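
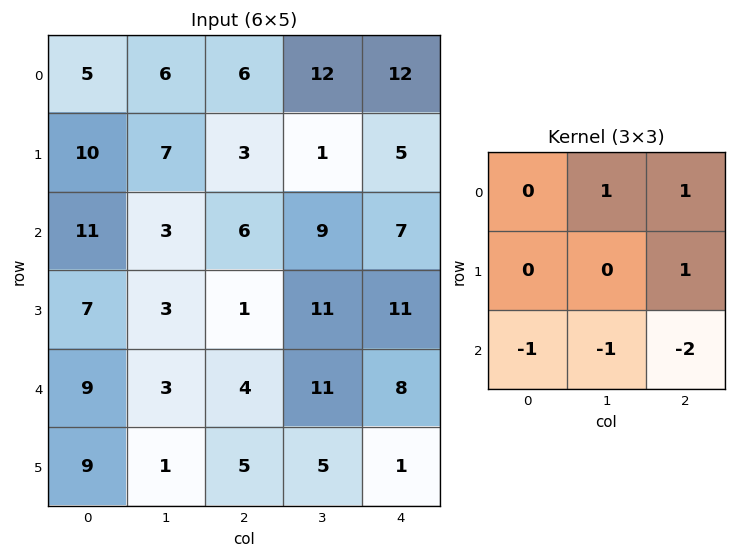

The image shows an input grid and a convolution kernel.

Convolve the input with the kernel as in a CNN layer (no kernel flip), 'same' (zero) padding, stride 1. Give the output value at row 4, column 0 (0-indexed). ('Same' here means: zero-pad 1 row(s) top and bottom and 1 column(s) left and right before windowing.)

2

The receptive field on the zero-padded input at this output position is [0 7 3 / 0 9 3 / 0 9 1]. Elementwise product with the kernel and sum: 7·1 + 3·1 + 3·1 + 0·-1 + 9·-1 + 1·-2.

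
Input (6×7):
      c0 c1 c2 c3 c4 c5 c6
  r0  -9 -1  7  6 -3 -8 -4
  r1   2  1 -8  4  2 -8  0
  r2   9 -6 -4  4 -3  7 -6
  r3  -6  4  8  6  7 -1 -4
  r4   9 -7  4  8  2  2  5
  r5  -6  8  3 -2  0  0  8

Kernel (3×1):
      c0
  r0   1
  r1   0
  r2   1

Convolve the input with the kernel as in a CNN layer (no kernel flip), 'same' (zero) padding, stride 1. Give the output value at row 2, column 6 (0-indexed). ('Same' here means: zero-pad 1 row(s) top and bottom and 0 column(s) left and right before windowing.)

The receptive field on the zero-padded input at this output position is [0 / -6 / -4]. Elementwise product with the kernel and sum: 0·1 + -4·1.

-4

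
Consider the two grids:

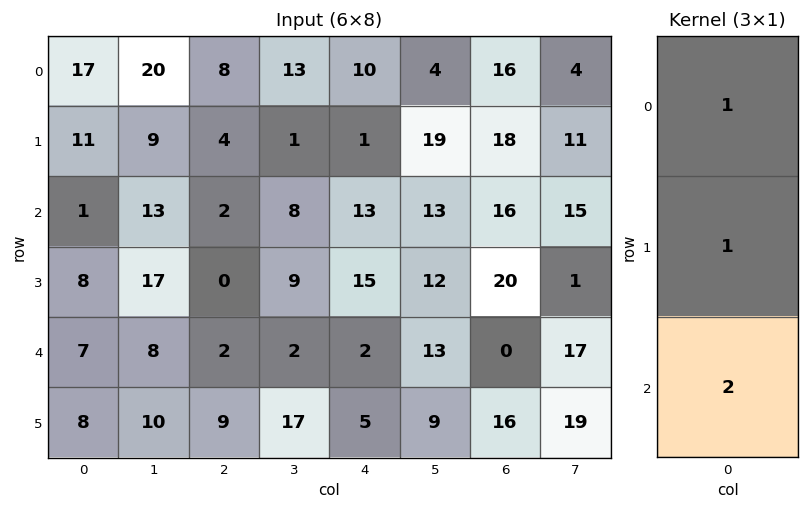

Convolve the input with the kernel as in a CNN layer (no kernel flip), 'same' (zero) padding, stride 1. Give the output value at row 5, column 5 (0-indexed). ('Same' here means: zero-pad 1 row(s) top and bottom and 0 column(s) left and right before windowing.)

The receptive field on the zero-padded input at this output position is [13 / 9 / 0]. Elementwise product with the kernel and sum: 13·1 + 9·1 + 0·2.

22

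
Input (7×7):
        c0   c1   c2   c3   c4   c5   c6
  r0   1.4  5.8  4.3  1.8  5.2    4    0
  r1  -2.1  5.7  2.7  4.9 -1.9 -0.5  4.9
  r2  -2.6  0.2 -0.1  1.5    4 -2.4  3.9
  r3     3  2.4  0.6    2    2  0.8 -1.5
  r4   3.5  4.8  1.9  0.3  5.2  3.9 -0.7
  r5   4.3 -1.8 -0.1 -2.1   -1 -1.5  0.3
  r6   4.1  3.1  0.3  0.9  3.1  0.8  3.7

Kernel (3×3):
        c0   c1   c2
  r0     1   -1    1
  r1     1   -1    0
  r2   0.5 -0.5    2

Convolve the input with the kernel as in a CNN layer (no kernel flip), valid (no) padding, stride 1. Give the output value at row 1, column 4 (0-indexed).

The receptive field on the input at this output position is [-1.9 -0.5 4.9 / 4 -2.4 3.9 / 2 0.8 -1.5]. Elementwise product with the kernel and sum: -1.9·1 + -0.5·-1 + 4.9·1 + 4·1 + -2.4·-1 + 2·0.5 + 0.8·-0.5 + -1.5·2.

7.5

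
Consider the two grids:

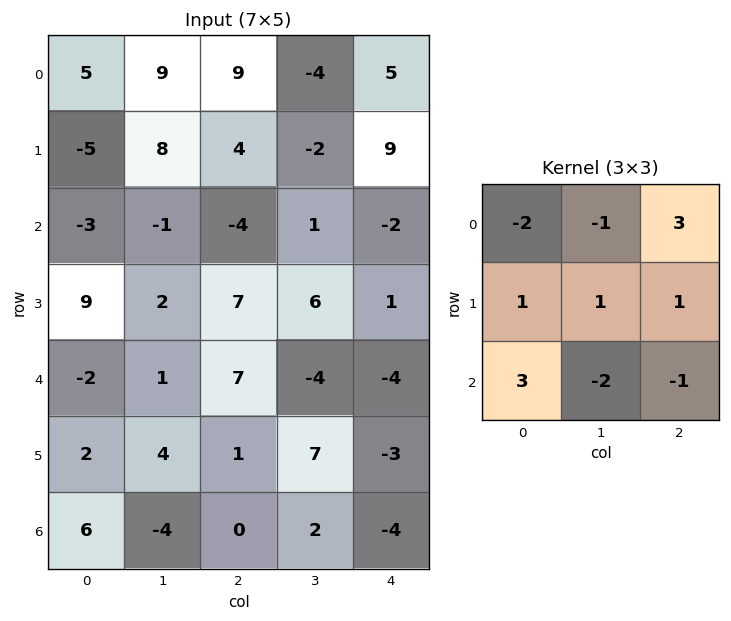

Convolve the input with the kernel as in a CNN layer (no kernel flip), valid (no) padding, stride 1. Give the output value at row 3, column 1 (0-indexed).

The receptive field on the input at this output position is [2 7 6 / 1 7 -4 / 4 1 7]. Elementwise product with the kernel and sum: 2·-2 + 7·-1 + 6·3 + 1·1 + 7·1 + -4·1 + 4·3 + 1·-2 + 7·-1.

14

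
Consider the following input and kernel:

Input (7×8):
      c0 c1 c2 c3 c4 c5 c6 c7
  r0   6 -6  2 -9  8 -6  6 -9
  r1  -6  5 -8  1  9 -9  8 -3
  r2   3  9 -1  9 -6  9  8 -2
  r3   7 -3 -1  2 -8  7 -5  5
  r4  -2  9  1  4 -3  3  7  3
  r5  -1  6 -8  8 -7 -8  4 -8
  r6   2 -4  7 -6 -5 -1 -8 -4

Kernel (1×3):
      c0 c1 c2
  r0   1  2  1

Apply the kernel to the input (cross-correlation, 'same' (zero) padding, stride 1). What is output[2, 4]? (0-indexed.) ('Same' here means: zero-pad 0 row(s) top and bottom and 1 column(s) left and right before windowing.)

The receptive field on the zero-padded input at this output position is [9 -6 9]. Elementwise product with the kernel and sum: 9·1 + -6·2 + 9·1.

6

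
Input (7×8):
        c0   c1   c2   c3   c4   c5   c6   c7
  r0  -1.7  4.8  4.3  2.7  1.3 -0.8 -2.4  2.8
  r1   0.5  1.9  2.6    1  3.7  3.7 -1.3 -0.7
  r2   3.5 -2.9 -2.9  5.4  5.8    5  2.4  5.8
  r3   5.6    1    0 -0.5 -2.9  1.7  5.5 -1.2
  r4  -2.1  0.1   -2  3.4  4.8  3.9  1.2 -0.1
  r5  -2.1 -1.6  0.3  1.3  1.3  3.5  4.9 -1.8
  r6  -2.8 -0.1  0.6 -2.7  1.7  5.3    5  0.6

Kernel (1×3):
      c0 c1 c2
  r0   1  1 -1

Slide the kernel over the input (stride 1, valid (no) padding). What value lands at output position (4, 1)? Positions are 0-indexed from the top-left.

The receptive field on the input at this output position is [0.1 -2 3.4]. Elementwise product with the kernel and sum: 0.1·1 + -2·1 + 3.4·-1.

-5.3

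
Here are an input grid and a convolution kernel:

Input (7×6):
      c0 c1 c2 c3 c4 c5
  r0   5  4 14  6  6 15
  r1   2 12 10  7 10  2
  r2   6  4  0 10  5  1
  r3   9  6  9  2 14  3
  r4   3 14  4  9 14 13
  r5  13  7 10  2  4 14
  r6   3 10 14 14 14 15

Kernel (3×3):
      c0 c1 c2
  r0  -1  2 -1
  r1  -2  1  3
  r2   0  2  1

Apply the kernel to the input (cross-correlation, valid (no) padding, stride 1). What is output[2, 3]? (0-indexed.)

The receptive field on the input at this output position is [10 5 1 / 2 14 3 / 9 14 13]. Elementwise product with the kernel and sum: 10·-1 + 5·2 + 1·-1 + 2·-2 + 14·1 + 3·3 + 14·2 + 13·1.

59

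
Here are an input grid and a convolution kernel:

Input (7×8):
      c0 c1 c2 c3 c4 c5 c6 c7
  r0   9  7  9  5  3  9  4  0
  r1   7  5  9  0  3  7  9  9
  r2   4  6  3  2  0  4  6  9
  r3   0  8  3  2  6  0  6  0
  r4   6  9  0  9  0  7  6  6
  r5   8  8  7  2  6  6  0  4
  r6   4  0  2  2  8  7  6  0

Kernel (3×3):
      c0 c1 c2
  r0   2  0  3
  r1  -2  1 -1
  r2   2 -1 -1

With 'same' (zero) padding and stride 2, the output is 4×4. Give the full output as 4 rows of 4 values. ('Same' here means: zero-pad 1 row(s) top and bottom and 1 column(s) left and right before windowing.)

-10 -9 -26 -18
5 10 11 24
5 2 -29 -6
28 22 19 16

Output[0,0]: The receptive field on the zero-padded input at this output position is [0 0 0 / 0 9 7 / 0 7 5]. Elementwise product with the kernel and sum: 0·2 + 0·3 + 0·-2 + 9·1 + 7·-1 + 0·2 + 7·-1 + 5·-1.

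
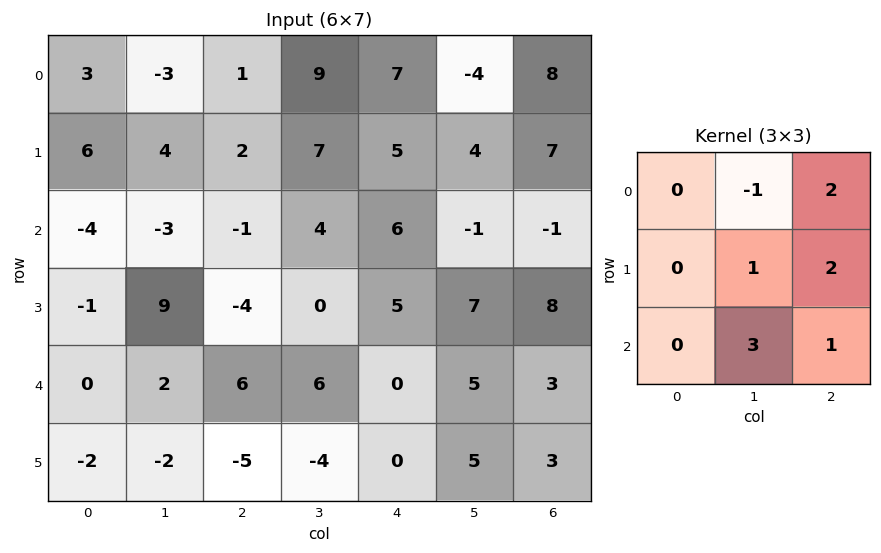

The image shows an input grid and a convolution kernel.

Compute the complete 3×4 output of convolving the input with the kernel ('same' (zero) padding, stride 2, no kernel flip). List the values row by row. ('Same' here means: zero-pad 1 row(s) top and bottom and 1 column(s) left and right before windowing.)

Output[0,0]: The receptive field on the zero-padded input at this output position is [0 0 0 / 0 3 -3 / 0 6 4]. Elementwise product with the kernel and sum: 0·-1 + 0·2 + 3·1 + -3·2 + 6·3 + 4·1.
Output[0,1]: The receptive field on the zero-padded input at this output position is [0 0 0 / -3 1 9 / 4 2 7]. Elementwise product with the kernel and sum: 0·-1 + 0·2 + 1·1 + 9·2 + 2·3 + 7·1.

19 32 18 29
-2 7 29 16
15 3 24 4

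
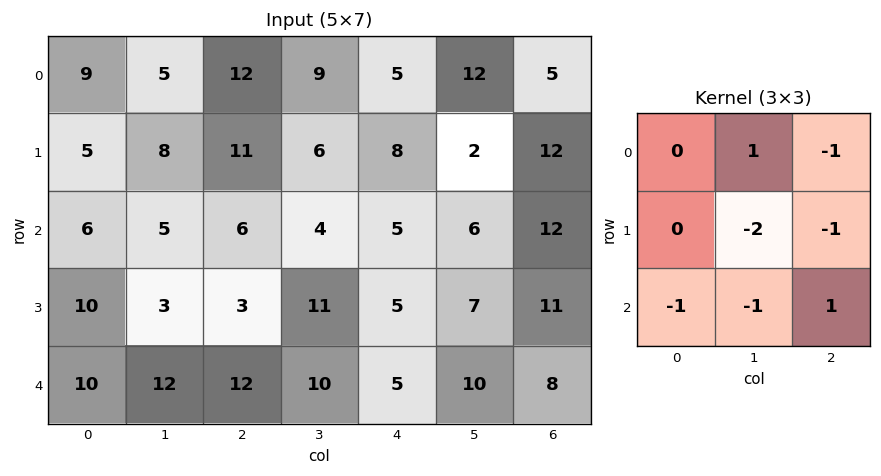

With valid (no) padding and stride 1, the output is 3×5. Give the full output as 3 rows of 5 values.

Output[0,0]: The receptive field on the input at this output position is [9 5 12 / 5 8 11 / 6 5 6]. Elementwise product with the kernel and sum: 5·1 + 12·-1 + 8·-2 + 11·-1 + 6·-1 + 5·-1 + 6·1.

-39 -32 -21 -28 -8
-29 -6 -24 -19 -35
-20 -29 -45 -23 -38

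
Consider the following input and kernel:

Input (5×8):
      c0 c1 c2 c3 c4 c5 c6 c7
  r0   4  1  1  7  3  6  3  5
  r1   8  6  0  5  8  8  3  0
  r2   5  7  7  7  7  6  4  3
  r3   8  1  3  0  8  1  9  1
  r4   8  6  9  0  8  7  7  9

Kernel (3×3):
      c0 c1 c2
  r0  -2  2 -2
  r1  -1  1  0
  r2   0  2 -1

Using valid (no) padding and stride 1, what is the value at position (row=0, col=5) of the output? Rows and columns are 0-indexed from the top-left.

The receptive field on the input at this output position is [6 3 5 / 8 3 0 / 6 4 3]. Elementwise product with the kernel and sum: 6·-2 + 3·2 + 5·-2 + 8·-1 + 3·1 + 4·2 + 3·-1.

-16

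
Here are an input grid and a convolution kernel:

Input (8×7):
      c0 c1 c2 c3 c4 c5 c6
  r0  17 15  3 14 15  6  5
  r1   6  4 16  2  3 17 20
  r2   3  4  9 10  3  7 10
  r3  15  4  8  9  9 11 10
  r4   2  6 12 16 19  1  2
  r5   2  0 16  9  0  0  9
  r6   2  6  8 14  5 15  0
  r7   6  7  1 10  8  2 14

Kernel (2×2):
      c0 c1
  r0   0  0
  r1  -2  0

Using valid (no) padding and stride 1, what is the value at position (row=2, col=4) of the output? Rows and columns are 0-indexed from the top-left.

-18

The receptive field on the input at this output position is [3 7 / 9 11]. Elementwise product with the kernel and sum: 9·-2.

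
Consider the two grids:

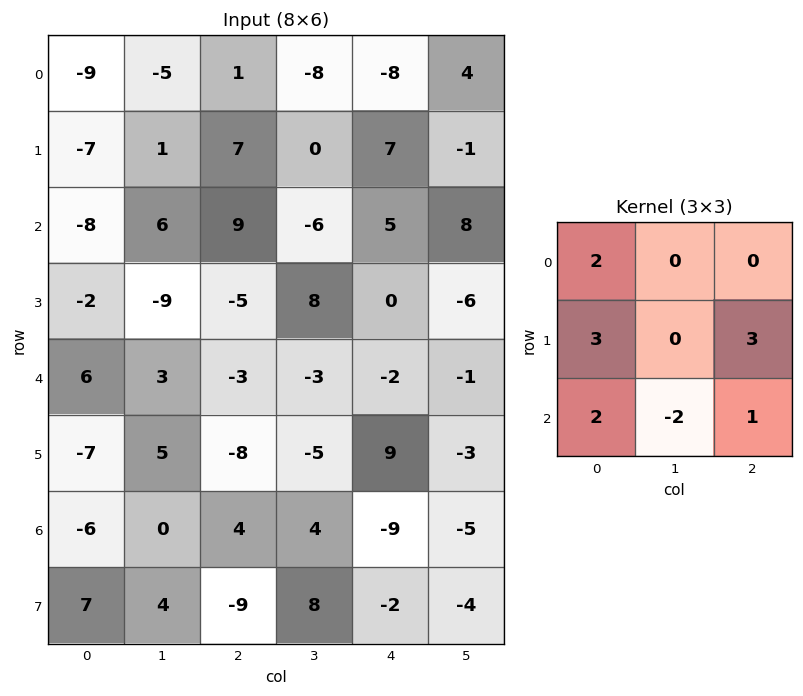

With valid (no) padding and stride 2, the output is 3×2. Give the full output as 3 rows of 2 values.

-37 79
-34 1
-41 -12

Output[0,0]: The receptive field on the input at this output position is [-9 -5 1 / -7 1 7 / -8 6 9]. Elementwise product with the kernel and sum: -9·2 + -7·3 + 7·3 + -8·2 + 6·-2 + 9·1.
Output[0,1]: The receptive field on the input at this output position is [1 -8 -8 / 7 0 7 / 9 -6 5]. Elementwise product with the kernel and sum: 1·2 + 7·3 + 7·3 + 9·2 + -6·-2 + 5·1.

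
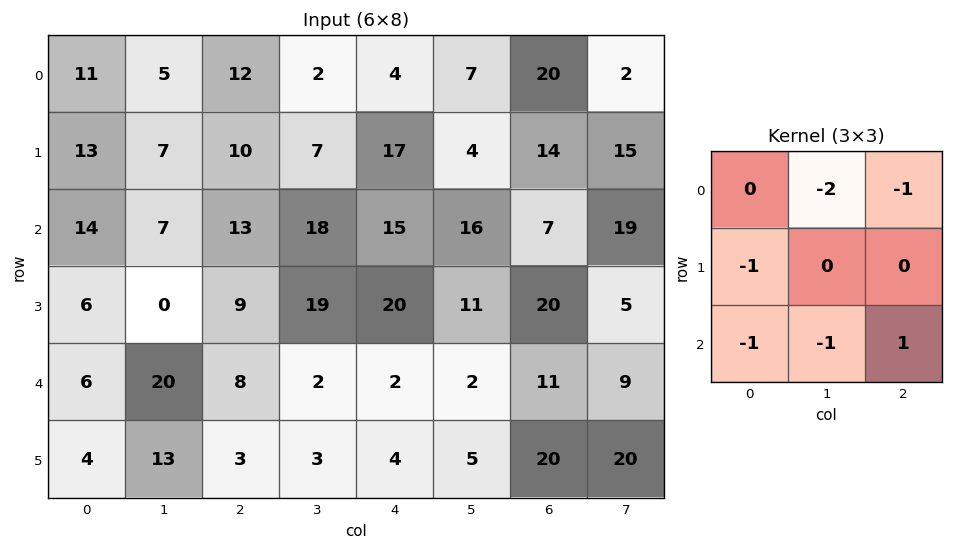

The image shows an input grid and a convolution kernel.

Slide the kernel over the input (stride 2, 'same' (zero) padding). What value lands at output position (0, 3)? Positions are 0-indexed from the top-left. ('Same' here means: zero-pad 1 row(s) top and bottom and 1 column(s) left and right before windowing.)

The receptive field on the zero-padded input at this output position is [0 0 0 / 7 20 2 / 4 14 15]. Elementwise product with the kernel and sum: 0·-2 + 0·-1 + 7·-1 + 4·-1 + 14·-1 + 15·1.

-10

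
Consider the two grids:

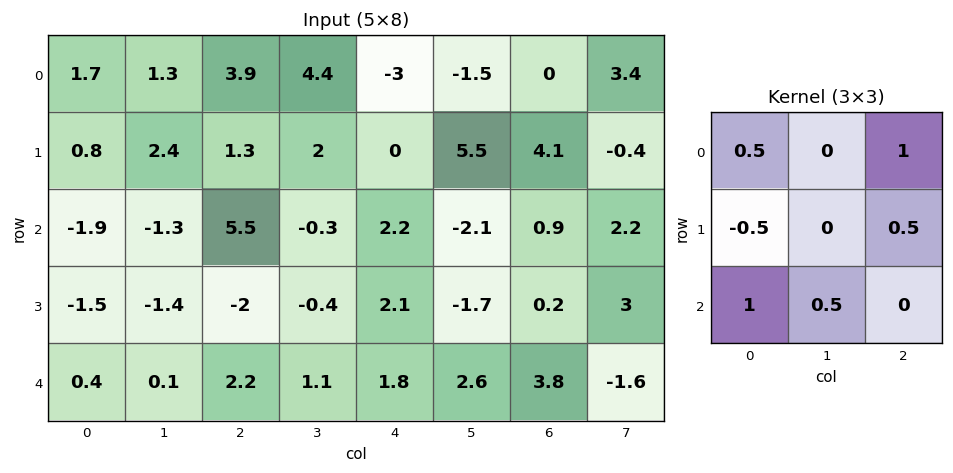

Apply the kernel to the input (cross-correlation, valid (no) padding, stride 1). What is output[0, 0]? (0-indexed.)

2.45

The receptive field on the input at this output position is [1.7 1.3 3.9 / 0.8 2.4 1.3 / -1.9 -1.3 5.5]. Elementwise product with the kernel and sum: 1.7·0.5 + 3.9·1 + 0.8·-0.5 + 1.3·0.5 + -1.9·1 + -1.3·0.5.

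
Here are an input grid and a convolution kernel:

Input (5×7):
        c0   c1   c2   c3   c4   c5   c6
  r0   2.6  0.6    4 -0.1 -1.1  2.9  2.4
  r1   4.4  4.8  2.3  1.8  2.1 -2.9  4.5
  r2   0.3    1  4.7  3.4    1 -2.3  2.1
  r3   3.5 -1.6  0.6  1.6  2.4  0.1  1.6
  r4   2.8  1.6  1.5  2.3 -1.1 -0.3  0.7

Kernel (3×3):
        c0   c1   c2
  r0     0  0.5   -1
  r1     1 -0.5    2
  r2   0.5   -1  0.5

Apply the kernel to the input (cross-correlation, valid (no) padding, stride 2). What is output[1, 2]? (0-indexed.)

The receptive field on the input at this output position is [1 -2.3 2.1 / 2.4 0.1 1.6 / -1.1 -0.3 0.7]. Elementwise product with the kernel and sum: -2.3·0.5 + 2.1·-1 + 2.4·1 + 0.1·-0.5 + 1.6·2 + -1.1·0.5 + -0.3·-1 + 0.7·0.5.

2.4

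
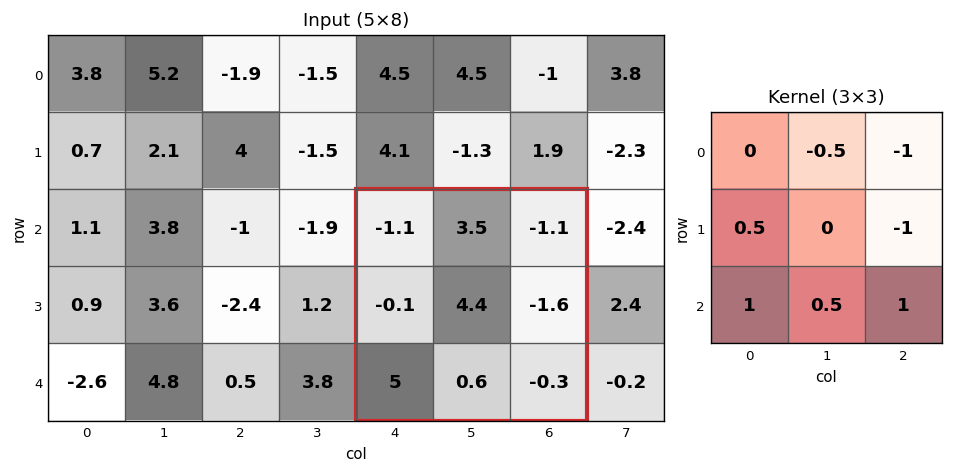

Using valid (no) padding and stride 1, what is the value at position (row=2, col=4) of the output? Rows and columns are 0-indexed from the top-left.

5.9

The receptive field on the input at this output position is [-1.1 3.5 -1.1 / -0.1 4.4 -1.6 / 5 0.6 -0.3]. Elementwise product with the kernel and sum: 3.5·-0.5 + -1.1·-1 + -0.1·0.5 + -1.6·-1 + 5·1 + 0.6·0.5 + -0.3·1.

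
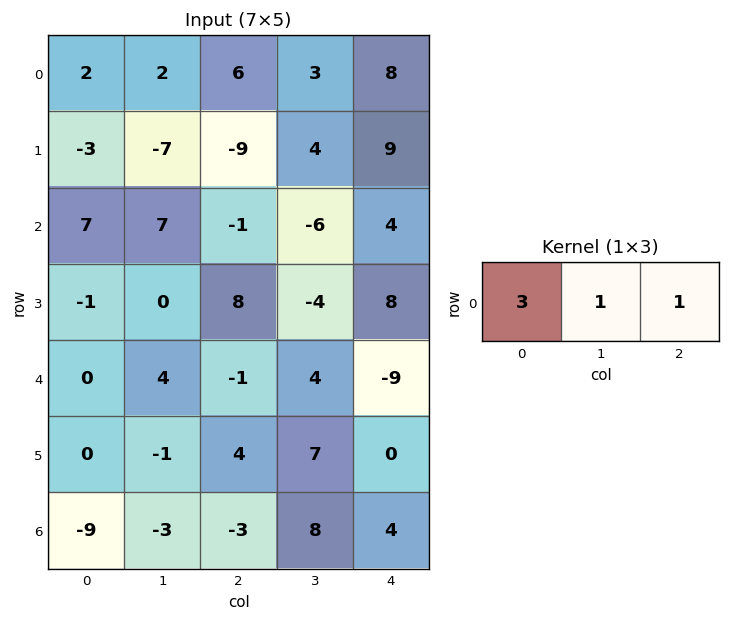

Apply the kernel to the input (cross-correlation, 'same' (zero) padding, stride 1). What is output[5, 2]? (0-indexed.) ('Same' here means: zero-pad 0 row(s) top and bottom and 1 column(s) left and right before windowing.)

8

The receptive field on the zero-padded input at this output position is [-1 4 7]. Elementwise product with the kernel and sum: -1·3 + 4·1 + 7·1.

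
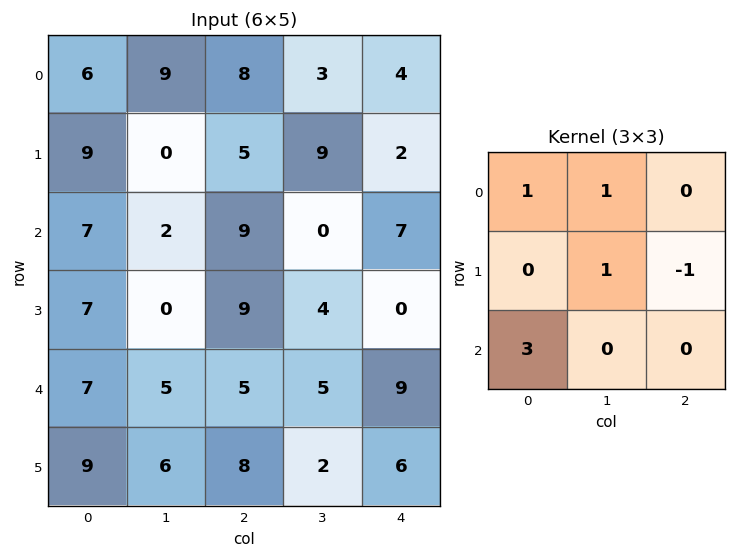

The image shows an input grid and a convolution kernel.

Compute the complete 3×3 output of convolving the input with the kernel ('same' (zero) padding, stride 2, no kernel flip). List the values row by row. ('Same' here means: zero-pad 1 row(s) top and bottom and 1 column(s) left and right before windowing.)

-3 5 31
14 14 30
9 27 19

Output[0,0]: The receptive field on the zero-padded input at this output position is [0 0 0 / 0 6 9 / 0 9 0]. Elementwise product with the kernel and sum: 0·1 + 0·1 + 6·1 + 9·-1 + 0·3.
Output[0,1]: The receptive field on the zero-padded input at this output position is [0 0 0 / 9 8 3 / 0 5 9]. Elementwise product with the kernel and sum: 0·1 + 0·1 + 8·1 + 3·-1 + 0·3.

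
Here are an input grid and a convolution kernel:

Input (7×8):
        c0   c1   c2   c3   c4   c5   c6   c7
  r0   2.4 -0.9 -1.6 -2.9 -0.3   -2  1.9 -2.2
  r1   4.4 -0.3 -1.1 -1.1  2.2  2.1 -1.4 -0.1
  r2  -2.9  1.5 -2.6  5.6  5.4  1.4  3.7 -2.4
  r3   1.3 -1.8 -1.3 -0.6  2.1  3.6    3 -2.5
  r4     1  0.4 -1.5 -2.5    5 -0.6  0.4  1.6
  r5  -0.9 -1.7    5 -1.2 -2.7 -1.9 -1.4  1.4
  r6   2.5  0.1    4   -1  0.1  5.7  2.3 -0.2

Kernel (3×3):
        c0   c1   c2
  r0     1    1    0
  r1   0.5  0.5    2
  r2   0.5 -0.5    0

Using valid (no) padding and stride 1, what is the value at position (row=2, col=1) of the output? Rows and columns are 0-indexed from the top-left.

-2.9

The receptive field on the input at this output position is [1.5 -2.6 5.6 / -1.8 -1.3 -0.6 / 0.4 -1.5 -2.5]. Elementwise product with the kernel and sum: 1.5·1 + -2.6·1 + -1.8·0.5 + -1.3·0.5 + -0.6·2 + 0.4·0.5 + -1.5·-0.5.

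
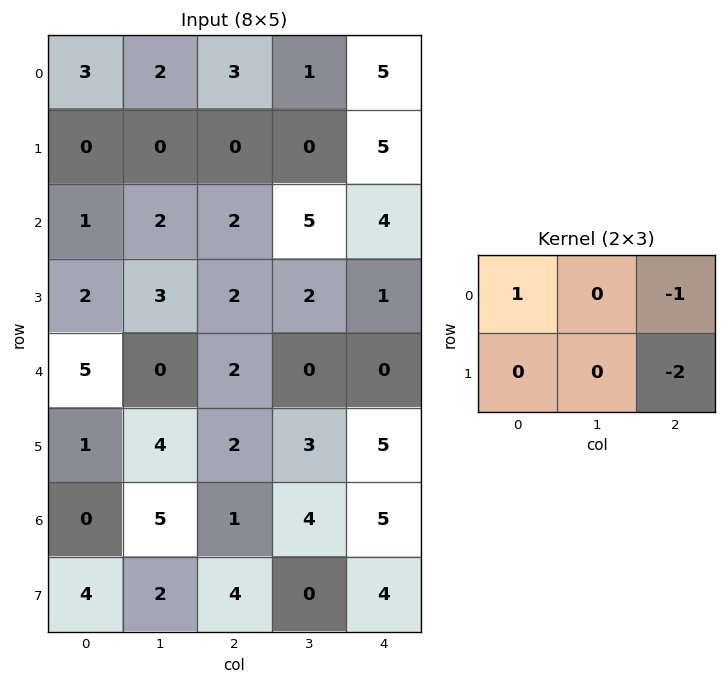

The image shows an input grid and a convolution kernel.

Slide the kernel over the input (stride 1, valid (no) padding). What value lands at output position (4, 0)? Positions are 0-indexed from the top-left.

-1

The receptive field on the input at this output position is [5 0 2 / 1 4 2]. Elementwise product with the kernel and sum: 5·1 + 2·-1 + 2·-2.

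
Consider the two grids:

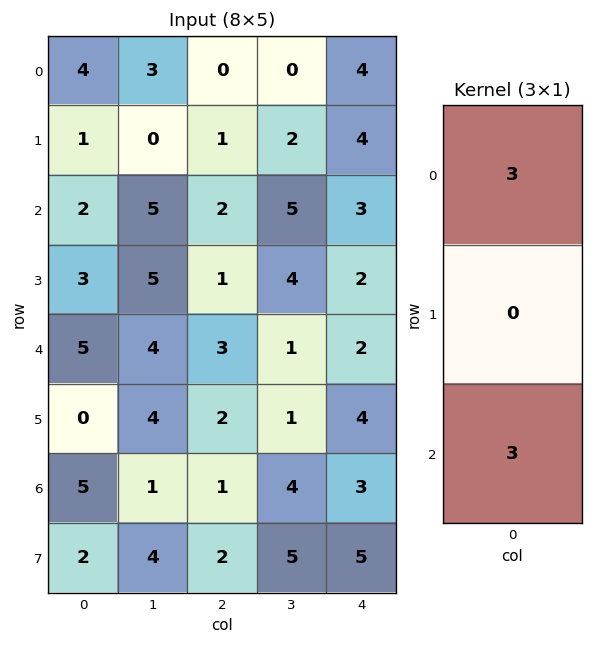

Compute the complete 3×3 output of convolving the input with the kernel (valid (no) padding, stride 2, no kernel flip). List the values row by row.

Output[0,0]: The receptive field on the input at this output position is [4 / 1 / 2]. Elementwise product with the kernel and sum: 4·3 + 2·3.
Output[0,1]: The receptive field on the input at this output position is [0 / 1 / 2]. Elementwise product with the kernel and sum: 0·3 + 2·3.

18 6 21
21 15 15
30 12 15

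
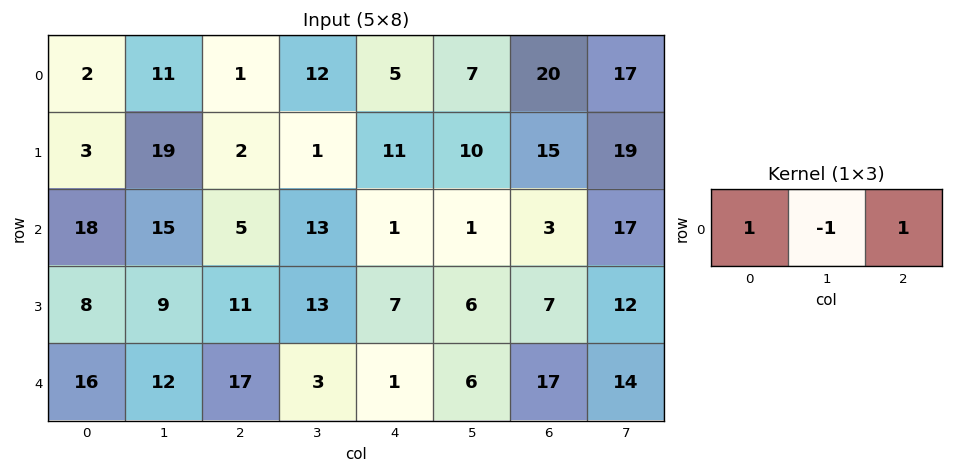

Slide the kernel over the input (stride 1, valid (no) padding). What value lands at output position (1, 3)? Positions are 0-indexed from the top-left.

0

The receptive field on the input at this output position is [1 11 10]. Elementwise product with the kernel and sum: 1·1 + 11·-1 + 10·1.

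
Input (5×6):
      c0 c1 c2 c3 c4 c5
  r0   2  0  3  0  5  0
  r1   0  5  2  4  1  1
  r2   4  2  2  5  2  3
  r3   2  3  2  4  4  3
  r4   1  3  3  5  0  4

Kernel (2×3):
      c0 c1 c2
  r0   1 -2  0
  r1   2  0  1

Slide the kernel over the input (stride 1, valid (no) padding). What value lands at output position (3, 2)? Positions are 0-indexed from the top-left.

0

The receptive field on the input at this output position is [2 4 4 / 3 5 0]. Elementwise product with the kernel and sum: 2·1 + 4·-2 + 3·2 + 0·1.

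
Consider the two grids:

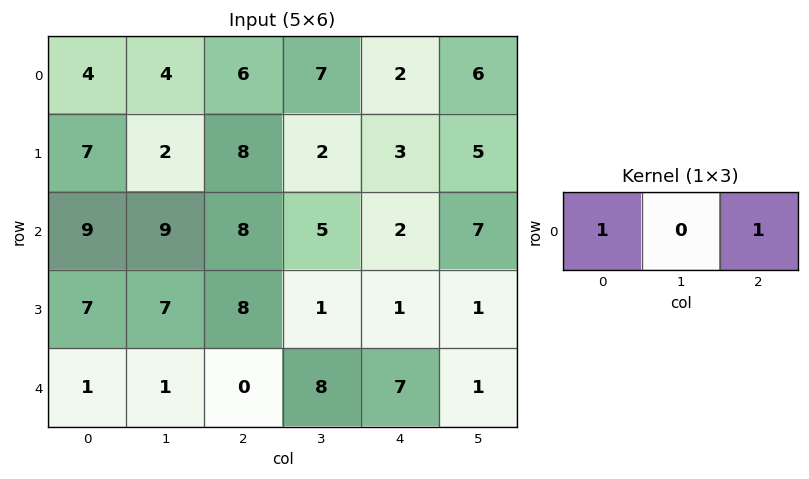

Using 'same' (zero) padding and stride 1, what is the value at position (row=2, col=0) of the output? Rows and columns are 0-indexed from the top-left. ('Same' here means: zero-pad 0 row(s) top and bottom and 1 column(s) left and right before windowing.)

The receptive field on the zero-padded input at this output position is [0 9 9]. Elementwise product with the kernel and sum: 0·1 + 9·1.

9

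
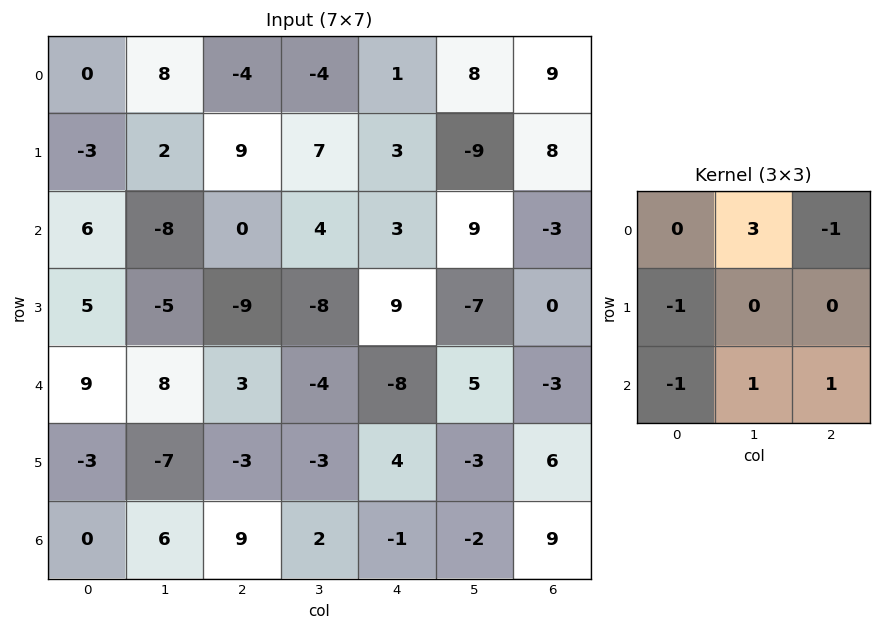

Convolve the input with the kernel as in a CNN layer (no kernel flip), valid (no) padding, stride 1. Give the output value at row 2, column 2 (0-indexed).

3

The receptive field on the input at this output position is [0 4 3 / -9 -8 9 / 3 -4 -8]. Elementwise product with the kernel and sum: 4·3 + 3·-1 + -9·-1 + 3·-1 + -4·1 + -8·1.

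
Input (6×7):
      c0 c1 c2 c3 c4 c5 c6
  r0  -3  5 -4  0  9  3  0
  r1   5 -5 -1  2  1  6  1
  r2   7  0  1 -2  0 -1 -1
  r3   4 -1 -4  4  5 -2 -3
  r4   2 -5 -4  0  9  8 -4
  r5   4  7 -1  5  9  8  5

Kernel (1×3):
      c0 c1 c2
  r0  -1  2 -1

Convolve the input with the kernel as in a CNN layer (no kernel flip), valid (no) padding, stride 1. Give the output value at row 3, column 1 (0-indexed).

The receptive field on the input at this output position is [-1 -4 4]. Elementwise product with the kernel and sum: -1·-1 + -4·2 + 4·-1.

-11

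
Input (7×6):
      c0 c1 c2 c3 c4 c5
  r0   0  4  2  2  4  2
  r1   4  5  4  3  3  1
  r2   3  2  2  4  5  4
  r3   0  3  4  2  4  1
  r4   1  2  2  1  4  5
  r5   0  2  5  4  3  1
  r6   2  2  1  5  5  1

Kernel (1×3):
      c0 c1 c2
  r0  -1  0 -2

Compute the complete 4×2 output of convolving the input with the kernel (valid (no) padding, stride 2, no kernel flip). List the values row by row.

Output[0,0]: The receptive field on the input at this output position is [0 4 2]. Elementwise product with the kernel and sum: 0·-1 + 2·-2.
Output[0,1]: The receptive field on the input at this output position is [2 2 4]. Elementwise product with the kernel and sum: 2·-1 + 4·-2.

-4 -10
-7 -12
-5 -10
-4 -11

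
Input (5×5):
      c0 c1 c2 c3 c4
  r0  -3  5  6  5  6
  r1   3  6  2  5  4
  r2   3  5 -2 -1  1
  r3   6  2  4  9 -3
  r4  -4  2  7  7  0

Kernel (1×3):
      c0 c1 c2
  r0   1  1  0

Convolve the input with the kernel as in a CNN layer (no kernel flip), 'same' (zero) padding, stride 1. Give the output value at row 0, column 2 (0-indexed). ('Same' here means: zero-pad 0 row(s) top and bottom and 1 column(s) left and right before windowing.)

The receptive field on the zero-padded input at this output position is [5 6 5]. Elementwise product with the kernel and sum: 5·1 + 6·1.

11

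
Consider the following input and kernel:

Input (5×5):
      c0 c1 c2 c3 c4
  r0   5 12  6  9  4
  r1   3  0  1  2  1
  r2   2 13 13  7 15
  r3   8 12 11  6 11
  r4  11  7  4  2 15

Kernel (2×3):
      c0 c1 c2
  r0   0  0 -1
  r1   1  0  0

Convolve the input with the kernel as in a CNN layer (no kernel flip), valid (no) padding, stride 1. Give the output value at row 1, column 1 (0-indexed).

11

The receptive field on the input at this output position is [0 1 2 / 13 13 7]. Elementwise product with the kernel and sum: 2·-1 + 13·1.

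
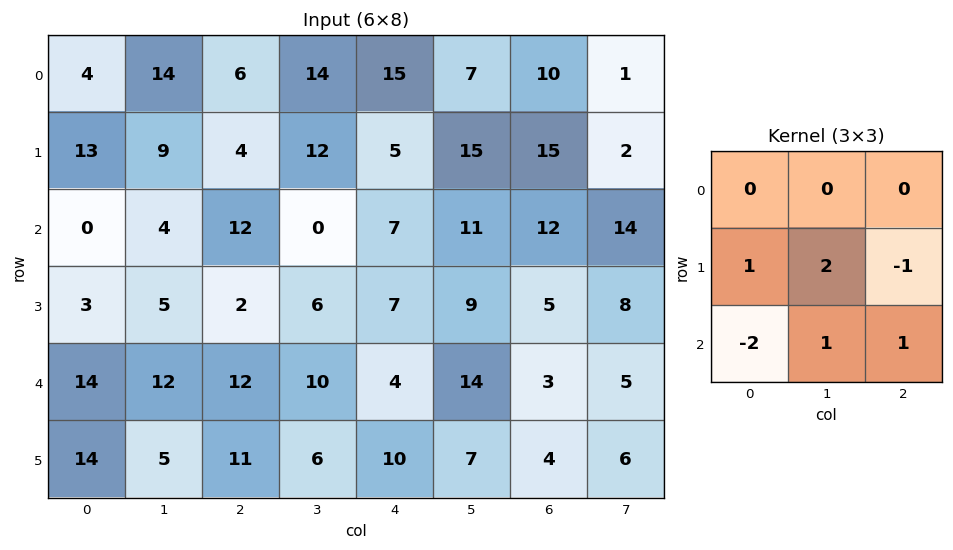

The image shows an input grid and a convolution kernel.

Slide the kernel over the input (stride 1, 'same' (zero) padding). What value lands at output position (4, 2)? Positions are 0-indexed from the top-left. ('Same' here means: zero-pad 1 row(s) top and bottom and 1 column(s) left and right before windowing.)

33

The receptive field on the zero-padded input at this output position is [5 2 6 / 12 12 10 / 5 11 6]. Elementwise product with the kernel and sum: 12·1 + 12·2 + 10·-1 + 5·-2 + 11·1 + 6·1.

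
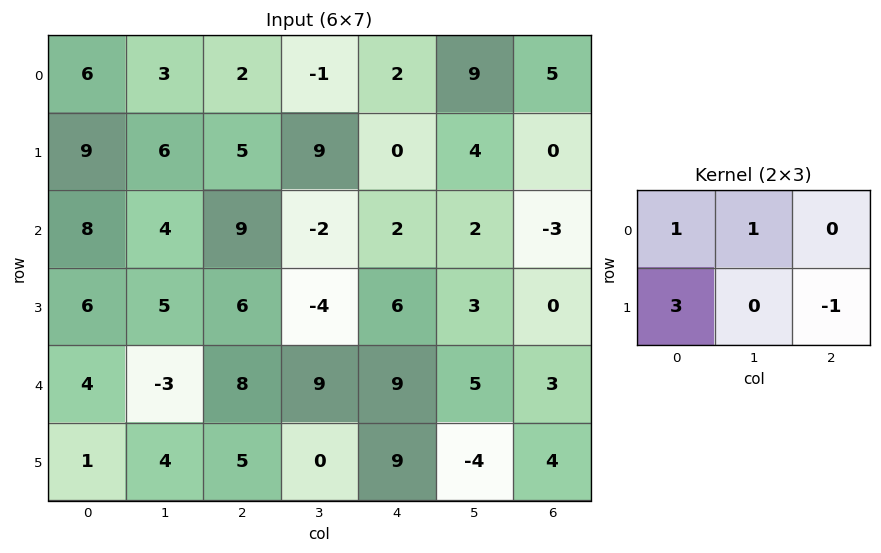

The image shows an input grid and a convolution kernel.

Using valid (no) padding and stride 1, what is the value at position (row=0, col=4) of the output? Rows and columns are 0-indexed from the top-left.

The receptive field on the input at this output position is [2 9 5 / 0 4 0]. Elementwise product with the kernel and sum: 2·1 + 9·1 + 0·3 + 0·-1.

11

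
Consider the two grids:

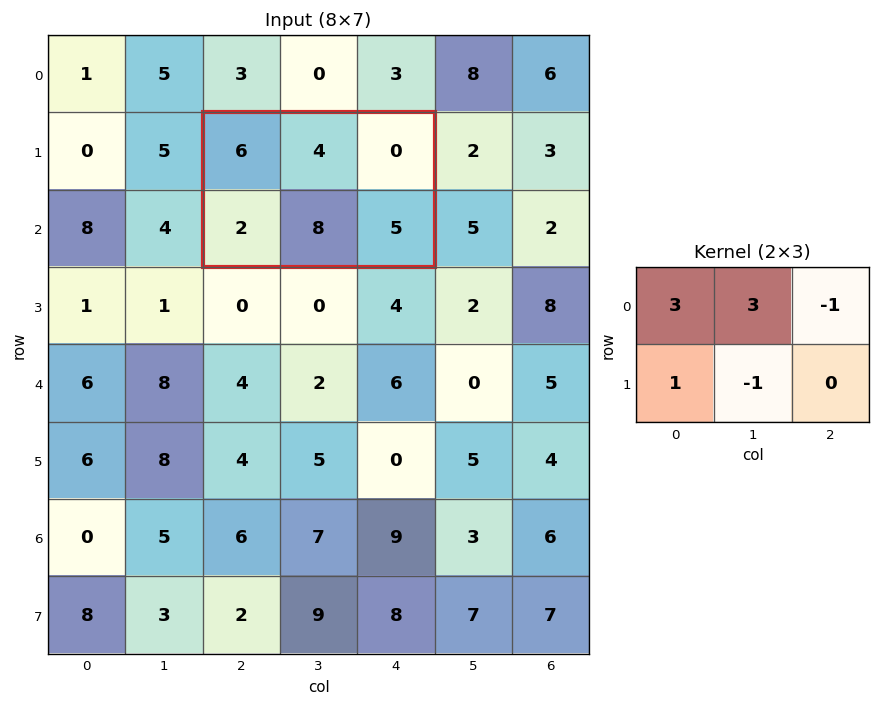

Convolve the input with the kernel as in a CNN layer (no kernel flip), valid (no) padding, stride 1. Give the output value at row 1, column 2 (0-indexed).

The receptive field on the input at this output position is [6 4 0 / 2 8 5]. Elementwise product with the kernel and sum: 6·3 + 4·3 + 0·-1 + 2·1 + 8·-1.

24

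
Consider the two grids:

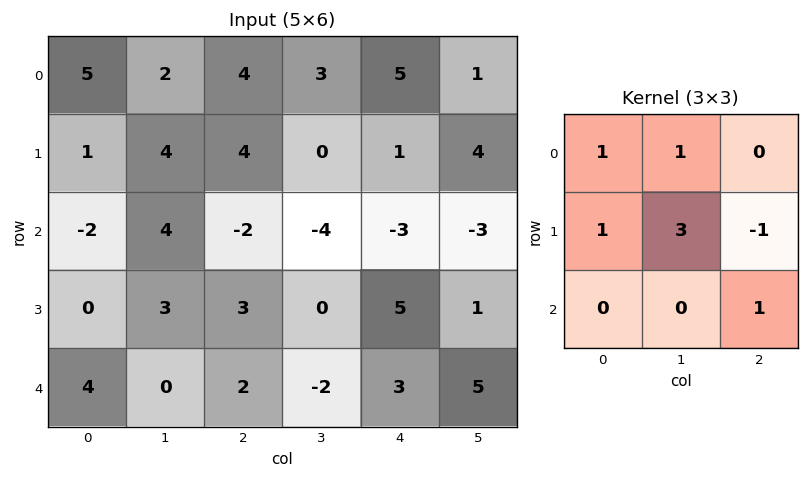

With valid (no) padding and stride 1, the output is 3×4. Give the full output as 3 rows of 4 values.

Output[0,0]: The receptive field on the input at this output position is [5 2 4 / 1 4 4 / -2 4 -2]. Elementwise product with the kernel and sum: 5·1 + 2·1 + 1·1 + 4·3 + 4·-1 + -2·1.

14 18 7 4
20 10 -2 -8
10 12 -5 12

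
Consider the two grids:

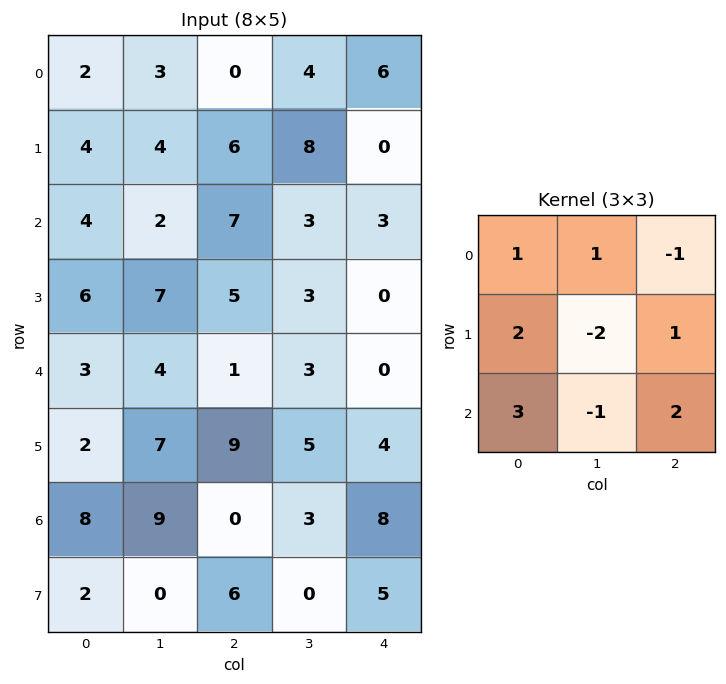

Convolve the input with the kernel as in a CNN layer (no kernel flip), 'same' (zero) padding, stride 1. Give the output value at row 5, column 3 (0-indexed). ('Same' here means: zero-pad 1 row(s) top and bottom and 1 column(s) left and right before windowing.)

The receptive field on the zero-padded input at this output position is [1 3 0 / 9 5 4 / 0 3 8]. Elementwise product with the kernel and sum: 1·1 + 3·1 + 0·-1 + 9·2 + 5·-2 + 4·1 + 0·3 + 3·-1 + 8·2.

29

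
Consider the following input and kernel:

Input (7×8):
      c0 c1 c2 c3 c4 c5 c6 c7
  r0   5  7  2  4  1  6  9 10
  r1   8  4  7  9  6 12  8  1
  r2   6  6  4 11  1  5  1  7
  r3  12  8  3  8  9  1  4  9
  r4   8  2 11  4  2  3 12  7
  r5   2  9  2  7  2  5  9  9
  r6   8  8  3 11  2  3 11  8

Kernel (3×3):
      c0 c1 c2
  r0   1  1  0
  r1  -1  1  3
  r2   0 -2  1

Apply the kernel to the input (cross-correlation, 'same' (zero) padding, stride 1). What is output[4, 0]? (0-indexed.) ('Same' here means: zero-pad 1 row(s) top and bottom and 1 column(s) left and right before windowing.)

The receptive field on the zero-padded input at this output position is [0 12 8 / 0 8 2 / 0 2 9]. Elementwise product with the kernel and sum: 0·1 + 12·1 + 0·-1 + 8·1 + 2·3 + 2·-2 + 9·1.

31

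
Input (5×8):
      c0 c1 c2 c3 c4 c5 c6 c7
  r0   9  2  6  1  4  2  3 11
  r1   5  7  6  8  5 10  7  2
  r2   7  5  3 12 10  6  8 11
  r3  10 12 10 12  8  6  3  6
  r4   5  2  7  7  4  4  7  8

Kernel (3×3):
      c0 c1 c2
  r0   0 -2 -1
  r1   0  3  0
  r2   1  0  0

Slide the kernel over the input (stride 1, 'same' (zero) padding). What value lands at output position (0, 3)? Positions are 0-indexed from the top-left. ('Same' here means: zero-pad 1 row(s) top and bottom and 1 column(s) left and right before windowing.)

9

The receptive field on the zero-padded input at this output position is [0 0 0 / 6 1 4 / 6 8 5]. Elementwise product with the kernel and sum: 0·-2 + 0·-1 + 1·3 + 6·1.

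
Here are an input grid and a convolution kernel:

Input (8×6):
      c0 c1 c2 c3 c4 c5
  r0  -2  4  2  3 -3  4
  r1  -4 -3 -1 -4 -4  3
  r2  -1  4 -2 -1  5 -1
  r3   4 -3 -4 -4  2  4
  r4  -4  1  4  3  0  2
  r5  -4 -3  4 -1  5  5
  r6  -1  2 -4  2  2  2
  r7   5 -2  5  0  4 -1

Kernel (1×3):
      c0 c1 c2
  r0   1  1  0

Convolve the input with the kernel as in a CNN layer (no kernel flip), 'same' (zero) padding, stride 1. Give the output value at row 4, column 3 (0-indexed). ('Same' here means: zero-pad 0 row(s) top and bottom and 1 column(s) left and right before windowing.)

The receptive field on the zero-padded input at this output position is [4 3 0]. Elementwise product with the kernel and sum: 4·1 + 3·1.

7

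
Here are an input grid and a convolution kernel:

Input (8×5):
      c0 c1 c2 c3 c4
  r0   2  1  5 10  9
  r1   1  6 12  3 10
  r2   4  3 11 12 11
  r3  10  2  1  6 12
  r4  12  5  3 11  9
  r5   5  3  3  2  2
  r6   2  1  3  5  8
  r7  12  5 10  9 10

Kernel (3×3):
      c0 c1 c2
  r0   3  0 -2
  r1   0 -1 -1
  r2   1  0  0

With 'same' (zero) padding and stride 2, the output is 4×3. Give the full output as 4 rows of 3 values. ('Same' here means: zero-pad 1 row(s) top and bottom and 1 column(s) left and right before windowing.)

Output[0,0]: The receptive field on the zero-padded input at this output position is [0 0 0 / 0 2 1 / 0 1 6]. Elementwise product with the kernel and sum: 0·3 + 0·-2 + 2·-1 + 1·-1 + 0·1.
Output[0,1]: The receptive field on the zero-padded input at this output position is [0 0 0 / 1 5 10 / 6 12 3]. Elementwise product with the kernel and sum: 0·3 + 0·-2 + 5·-1 + 10·-1 + 6·1.

-3 -9 -6
-19 -9 4
-21 -17 11
-9 2 7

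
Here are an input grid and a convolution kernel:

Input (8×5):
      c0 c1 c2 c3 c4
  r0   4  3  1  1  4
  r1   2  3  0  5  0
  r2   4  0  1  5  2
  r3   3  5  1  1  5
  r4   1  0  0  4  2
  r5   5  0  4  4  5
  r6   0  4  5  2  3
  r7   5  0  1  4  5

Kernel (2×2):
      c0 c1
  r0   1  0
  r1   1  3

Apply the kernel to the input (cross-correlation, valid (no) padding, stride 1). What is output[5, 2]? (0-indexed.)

The receptive field on the input at this output position is [4 4 / 5 2]. Elementwise product with the kernel and sum: 4·1 + 5·1 + 2·3.

15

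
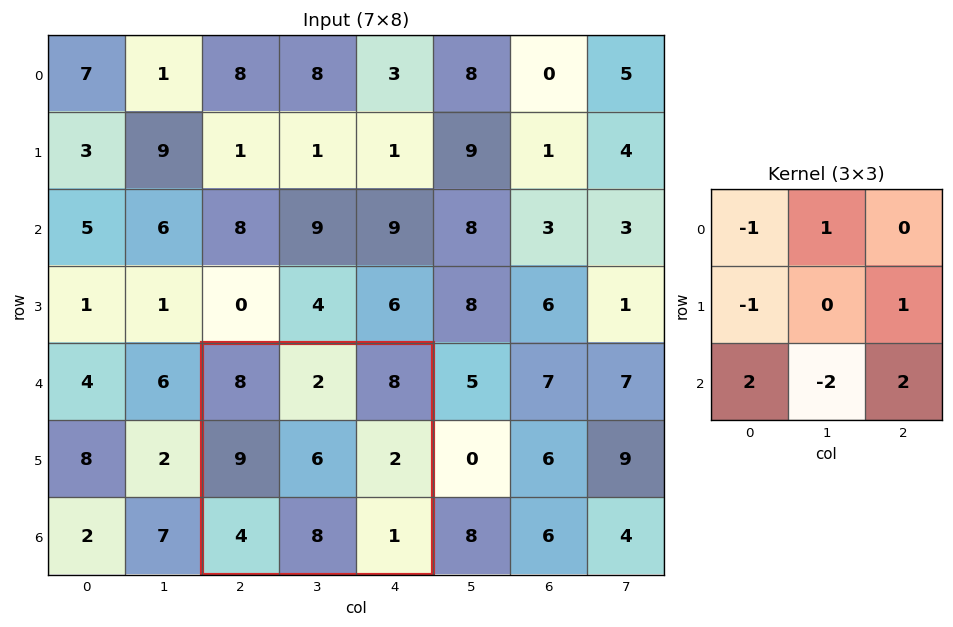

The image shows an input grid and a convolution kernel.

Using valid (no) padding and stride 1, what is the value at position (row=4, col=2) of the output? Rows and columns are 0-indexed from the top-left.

The receptive field on the input at this output position is [8 2 8 / 9 6 2 / 4 8 1]. Elementwise product with the kernel and sum: 8·-1 + 2·1 + 9·-1 + 2·1 + 4·2 + 8·-2 + 1·2.

-19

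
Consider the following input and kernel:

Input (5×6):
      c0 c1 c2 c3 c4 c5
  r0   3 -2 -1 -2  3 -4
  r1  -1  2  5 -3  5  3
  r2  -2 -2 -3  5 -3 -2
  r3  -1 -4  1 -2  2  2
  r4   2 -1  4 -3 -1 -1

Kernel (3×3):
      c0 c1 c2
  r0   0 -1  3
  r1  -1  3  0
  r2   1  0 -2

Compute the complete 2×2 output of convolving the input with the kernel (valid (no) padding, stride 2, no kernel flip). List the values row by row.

10 0
-24 -15

Output[0,0]: The receptive field on the input at this output position is [3 -2 -1 / -1 2 5 / -2 -2 -3]. Elementwise product with the kernel and sum: -2·-1 + -1·3 + -1·-1 + 2·3 + -2·1 + -3·-2.
Output[0,1]: The receptive field on the input at this output position is [-1 -2 3 / 5 -3 5 / -3 5 -3]. Elementwise product with the kernel and sum: -2·-1 + 3·3 + 5·-1 + -3·3 + -3·1 + -3·-2.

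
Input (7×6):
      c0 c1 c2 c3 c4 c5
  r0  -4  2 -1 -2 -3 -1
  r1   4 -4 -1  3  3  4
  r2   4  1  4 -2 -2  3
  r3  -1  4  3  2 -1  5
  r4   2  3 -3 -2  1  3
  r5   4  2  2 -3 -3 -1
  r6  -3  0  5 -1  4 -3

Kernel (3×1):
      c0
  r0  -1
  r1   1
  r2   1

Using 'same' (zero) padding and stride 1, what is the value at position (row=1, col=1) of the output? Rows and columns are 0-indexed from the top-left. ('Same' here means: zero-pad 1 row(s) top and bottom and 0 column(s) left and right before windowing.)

-5

The receptive field on the zero-padded input at this output position is [2 / -4 / 1]. Elementwise product with the kernel and sum: 2·-1 + -4·1 + 1·1.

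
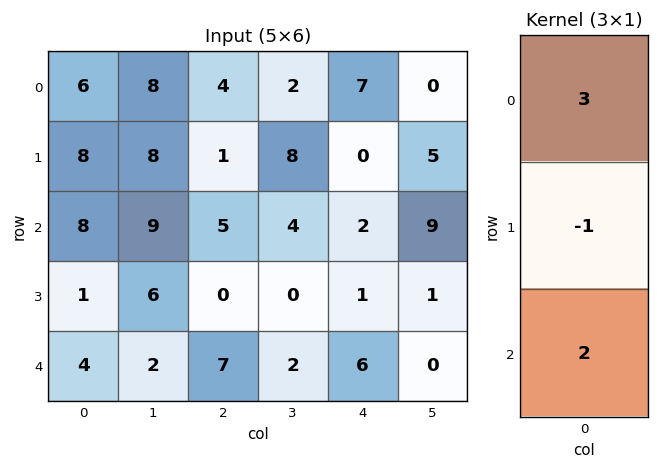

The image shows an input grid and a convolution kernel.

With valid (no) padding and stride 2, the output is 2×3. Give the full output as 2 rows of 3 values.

Output[0,0]: The receptive field on the input at this output position is [6 / 8 / 8]. Elementwise product with the kernel and sum: 6·3 + 8·-1 + 8·2.
Output[0,1]: The receptive field on the input at this output position is [4 / 1 / 5]. Elementwise product with the kernel and sum: 4·3 + 1·-1 + 5·2.

26 21 25
31 29 17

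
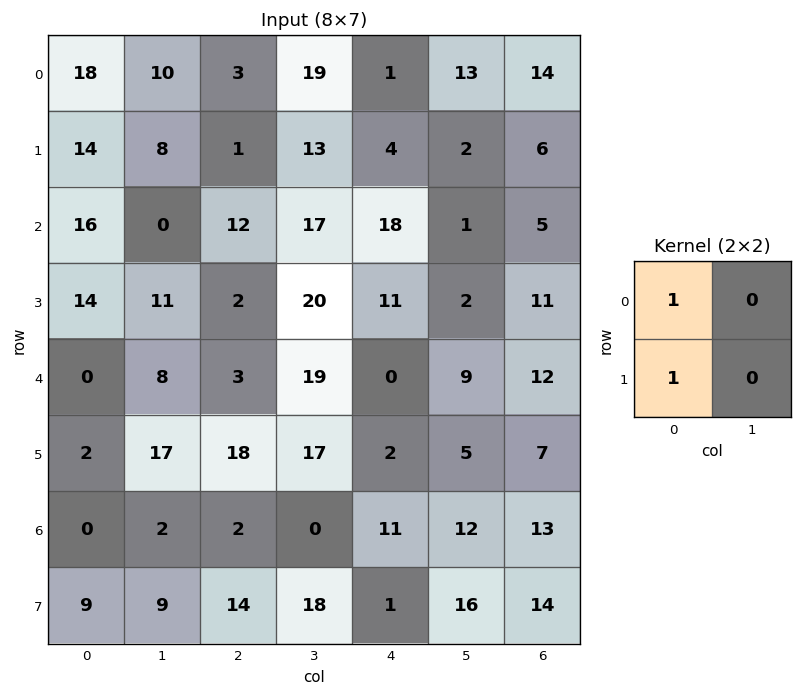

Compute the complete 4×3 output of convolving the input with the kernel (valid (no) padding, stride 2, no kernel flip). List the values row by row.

Output[0,0]: The receptive field on the input at this output position is [18 10 / 14 8]. Elementwise product with the kernel and sum: 18·1 + 14·1.
Output[0,1]: The receptive field on the input at this output position is [3 19 / 1 13]. Elementwise product with the kernel and sum: 3·1 + 1·1.

32 4 5
30 14 29
2 21 2
9 16 12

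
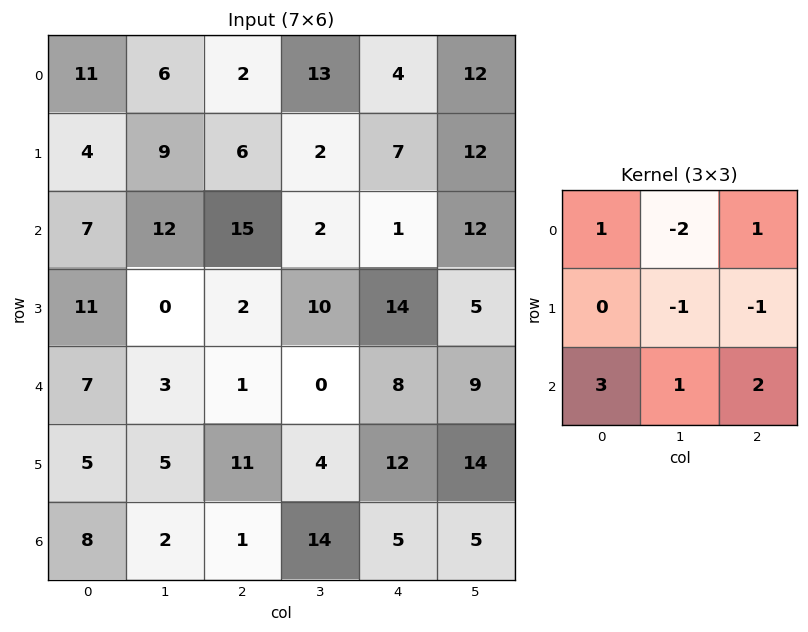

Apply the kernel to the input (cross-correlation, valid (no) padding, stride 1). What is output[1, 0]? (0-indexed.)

2

The receptive field on the input at this output position is [4 9 6 / 7 12 15 / 11 0 2]. Elementwise product with the kernel and sum: 4·1 + 9·-2 + 6·1 + 12·-1 + 15·-1 + 11·3 + 0·1 + 2·2.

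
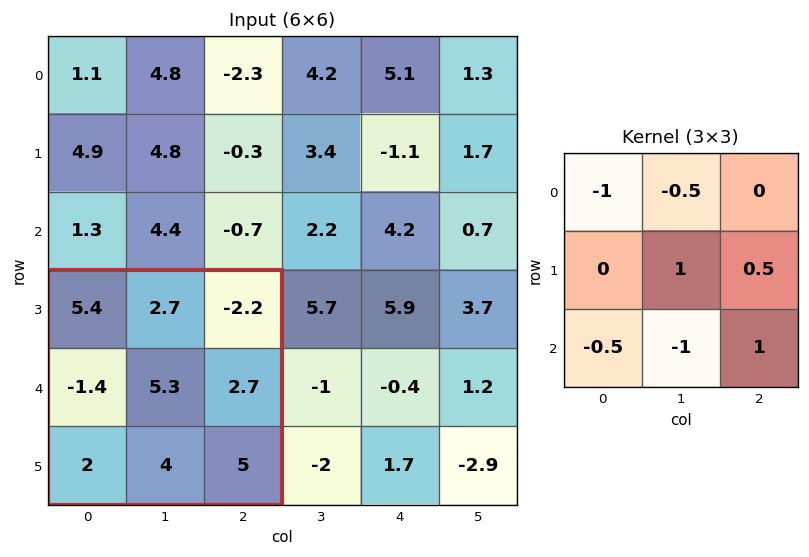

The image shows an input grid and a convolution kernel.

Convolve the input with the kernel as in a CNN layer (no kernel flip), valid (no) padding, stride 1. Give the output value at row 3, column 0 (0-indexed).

-0.1

The receptive field on the input at this output position is [5.4 2.7 -2.2 / -1.4 5.3 2.7 / 2 4 5]. Elementwise product with the kernel and sum: 5.4·-1 + 2.7·-0.5 + 5.3·1 + 2.7·0.5 + 2·-0.5 + 4·-1 + 5·1.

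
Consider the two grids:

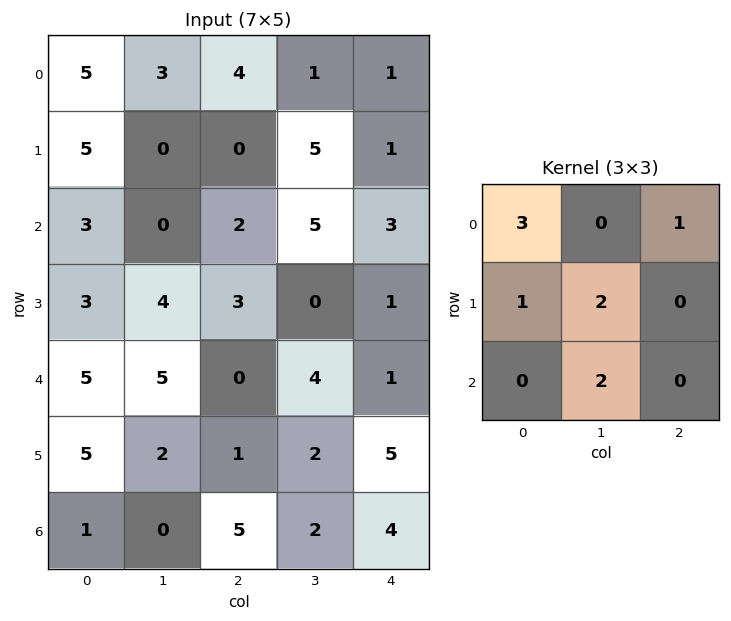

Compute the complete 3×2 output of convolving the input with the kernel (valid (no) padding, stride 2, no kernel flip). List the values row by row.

Output[0,0]: The receptive field on the input at this output position is [5 3 4 / 5 0 0 / 3 0 2]. Elementwise product with the kernel and sum: 5·3 + 4·1 + 5·1 + 0·2 + 0·2.

24 33
32 20
24 10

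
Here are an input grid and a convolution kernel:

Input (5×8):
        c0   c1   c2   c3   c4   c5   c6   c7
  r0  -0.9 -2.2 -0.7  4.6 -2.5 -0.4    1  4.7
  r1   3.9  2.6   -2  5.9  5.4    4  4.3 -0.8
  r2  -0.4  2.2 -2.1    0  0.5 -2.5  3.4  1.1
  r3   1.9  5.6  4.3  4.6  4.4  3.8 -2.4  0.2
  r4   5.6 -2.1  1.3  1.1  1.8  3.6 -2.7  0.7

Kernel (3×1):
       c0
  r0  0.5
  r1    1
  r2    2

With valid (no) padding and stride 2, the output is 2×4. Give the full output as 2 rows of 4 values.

2.65 -6.55 5.15 11.6
12.9 5.85 8.25 -6.1

Output[0,0]: The receptive field on the input at this output position is [-0.9 / 3.9 / -0.4]. Elementwise product with the kernel and sum: -0.9·0.5 + 3.9·1 + -0.4·2.
Output[0,1]: The receptive field on the input at this output position is [-0.7 / -2 / -2.1]. Elementwise product with the kernel and sum: -0.7·0.5 + -2·1 + -2.1·2.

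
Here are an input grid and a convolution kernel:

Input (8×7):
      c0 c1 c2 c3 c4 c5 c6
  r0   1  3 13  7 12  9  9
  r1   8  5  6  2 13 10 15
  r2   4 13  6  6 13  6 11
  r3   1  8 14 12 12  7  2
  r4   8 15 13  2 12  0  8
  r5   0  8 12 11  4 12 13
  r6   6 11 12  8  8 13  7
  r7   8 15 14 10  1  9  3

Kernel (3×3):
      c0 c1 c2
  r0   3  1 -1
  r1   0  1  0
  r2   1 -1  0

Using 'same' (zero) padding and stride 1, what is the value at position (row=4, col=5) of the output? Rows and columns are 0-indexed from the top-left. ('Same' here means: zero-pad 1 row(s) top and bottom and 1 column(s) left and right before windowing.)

The receptive field on the zero-padded input at this output position is [12 7 2 / 12 0 8 / 4 12 13]. Elementwise product with the kernel and sum: 12·3 + 7·1 + 2·-1 + 0·1 + 4·1 + 12·-1.

33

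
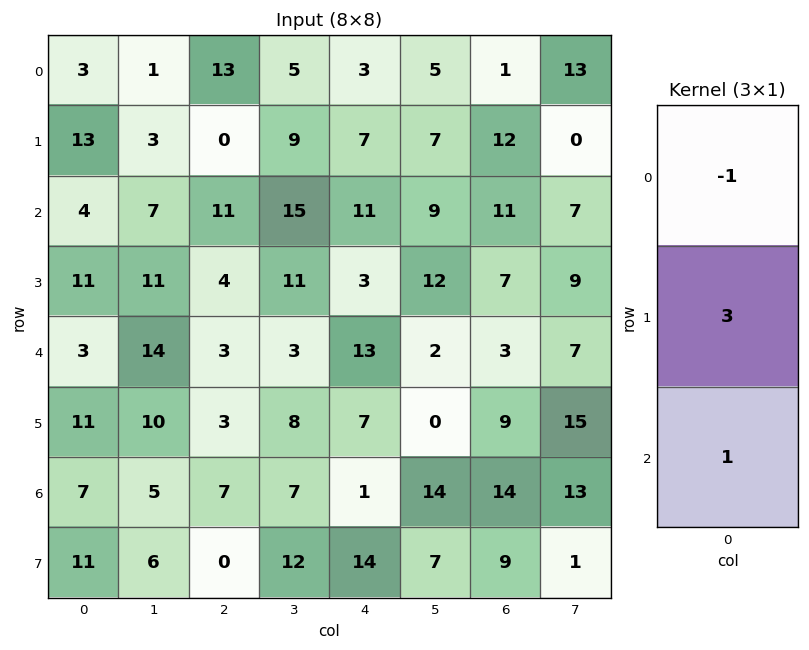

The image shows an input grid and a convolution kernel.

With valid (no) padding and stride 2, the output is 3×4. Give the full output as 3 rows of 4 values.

Output[0,0]: The receptive field on the input at this output position is [3 / 13 / 4]. Elementwise product with the kernel and sum: 3·-1 + 13·3 + 4·1.
Output[0,1]: The receptive field on the input at this output position is [13 / 0 / 11]. Elementwise product with the kernel and sum: 13·-1 + 0·3 + 11·1.

40 -2 29 46
32 4 11 13
37 13 9 38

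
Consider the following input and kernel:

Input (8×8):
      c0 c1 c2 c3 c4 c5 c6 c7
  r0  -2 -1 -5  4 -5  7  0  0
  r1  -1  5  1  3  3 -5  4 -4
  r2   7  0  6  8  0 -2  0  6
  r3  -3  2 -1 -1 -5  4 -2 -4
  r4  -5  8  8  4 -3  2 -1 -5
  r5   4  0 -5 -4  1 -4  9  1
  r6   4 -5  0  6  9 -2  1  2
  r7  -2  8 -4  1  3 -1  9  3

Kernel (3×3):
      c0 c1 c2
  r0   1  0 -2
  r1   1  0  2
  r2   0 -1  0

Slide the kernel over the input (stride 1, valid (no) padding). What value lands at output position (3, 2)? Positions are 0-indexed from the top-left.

The receptive field on the input at this output position is [-1 -1 -5 / 8 4 -3 / -5 -4 1]. Elementwise product with the kernel and sum: -1·1 + -5·-2 + 8·1 + -3·2 + -4·-1.

15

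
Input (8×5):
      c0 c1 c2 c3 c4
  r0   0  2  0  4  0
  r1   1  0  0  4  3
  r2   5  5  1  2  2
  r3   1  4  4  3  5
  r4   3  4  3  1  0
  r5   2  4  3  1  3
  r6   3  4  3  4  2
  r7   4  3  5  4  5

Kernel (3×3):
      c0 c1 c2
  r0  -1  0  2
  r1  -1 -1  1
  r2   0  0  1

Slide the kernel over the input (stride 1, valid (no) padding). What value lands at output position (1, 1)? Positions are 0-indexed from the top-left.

The receptive field on the input at this output position is [0 0 4 / 5 1 2 / 4 4 3]. Elementwise product with the kernel and sum: 0·-1 + 4·2 + 5·-1 + 1·-1 + 2·1 + 3·1.

7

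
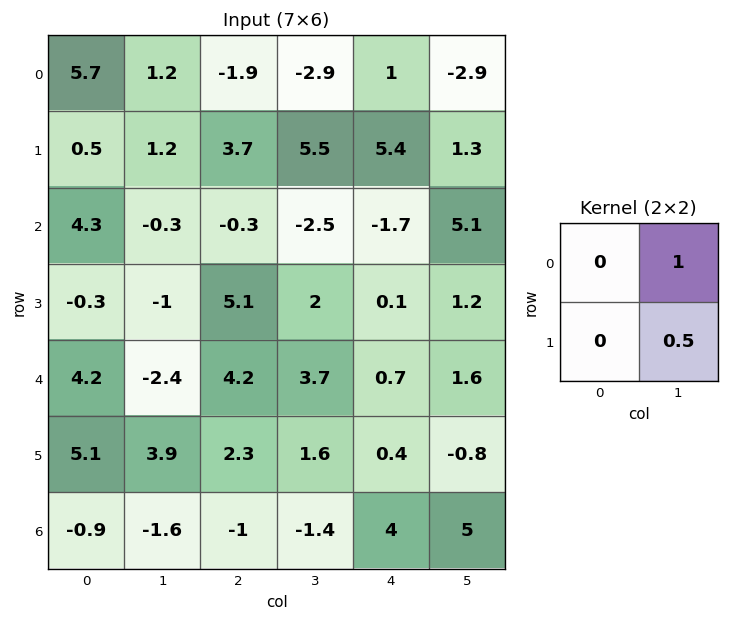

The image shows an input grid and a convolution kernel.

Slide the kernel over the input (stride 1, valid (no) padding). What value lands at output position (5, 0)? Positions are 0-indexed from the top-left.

3.1

The receptive field on the input at this output position is [5.1 3.9 / -0.9 -1.6]. Elementwise product with the kernel and sum: 3.9·1 + -1.6·0.5.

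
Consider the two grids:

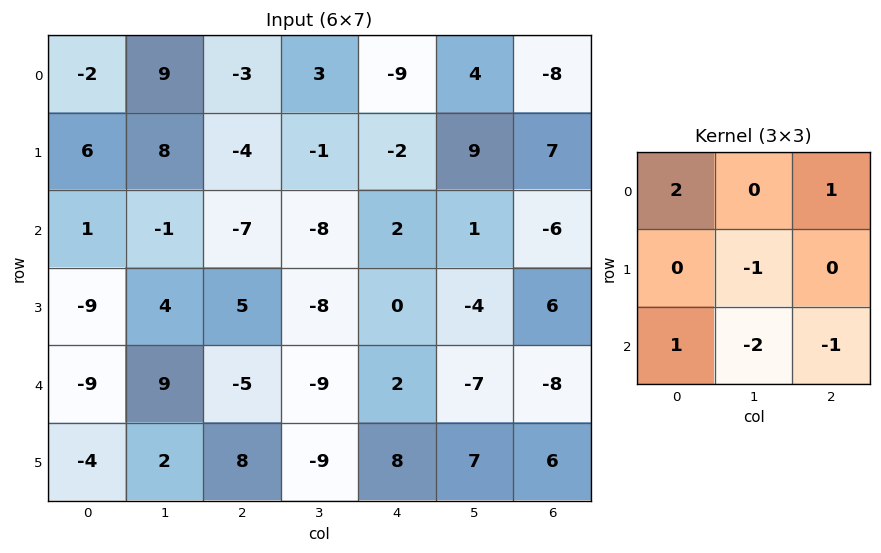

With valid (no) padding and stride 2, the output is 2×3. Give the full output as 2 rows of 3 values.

Output[0,0]: The receptive field on the input at this output position is [-2 9 -3 / 6 8 -4 / 1 -1 -7]. Elementwise product with the kernel and sum: -2·2 + -3·1 + 8·-1 + 1·1 + -1·-2 + -7·-1.
Output[0,1]: The receptive field on the input at this output position is [-3 3 -9 / -4 -1 -2 / -7 -8 2]. Elementwise product with the kernel and sum: -3·2 + -9·1 + -1·-1 + -7·1 + -8·-2 + 2·-1.

-5 -7 -29
-31 7 26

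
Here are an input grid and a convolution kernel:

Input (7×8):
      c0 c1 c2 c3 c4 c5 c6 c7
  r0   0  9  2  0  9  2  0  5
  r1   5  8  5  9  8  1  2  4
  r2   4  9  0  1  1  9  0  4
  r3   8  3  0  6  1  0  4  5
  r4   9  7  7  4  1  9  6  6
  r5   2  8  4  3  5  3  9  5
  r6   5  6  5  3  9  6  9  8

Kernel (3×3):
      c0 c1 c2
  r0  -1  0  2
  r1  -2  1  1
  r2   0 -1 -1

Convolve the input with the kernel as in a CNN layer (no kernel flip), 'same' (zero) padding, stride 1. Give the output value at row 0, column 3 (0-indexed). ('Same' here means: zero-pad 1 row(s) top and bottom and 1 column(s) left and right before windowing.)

The receptive field on the zero-padded input at this output position is [0 0 0 / 2 0 9 / 5 9 8]. Elementwise product with the kernel and sum: 0·-1 + 0·2 + 2·-2 + 0·1 + 9·1 + 9·-1 + 8·-1.

-12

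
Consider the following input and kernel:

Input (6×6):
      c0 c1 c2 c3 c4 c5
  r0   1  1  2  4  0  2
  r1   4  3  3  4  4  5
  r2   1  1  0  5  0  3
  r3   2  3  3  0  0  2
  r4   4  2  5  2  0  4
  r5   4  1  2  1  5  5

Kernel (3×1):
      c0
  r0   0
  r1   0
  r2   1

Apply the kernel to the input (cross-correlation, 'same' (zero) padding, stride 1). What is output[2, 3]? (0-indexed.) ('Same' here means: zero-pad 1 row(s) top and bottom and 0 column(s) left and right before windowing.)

0

The receptive field on the zero-padded input at this output position is [4 / 5 / 0]. Elementwise product with the kernel and sum: 0·1.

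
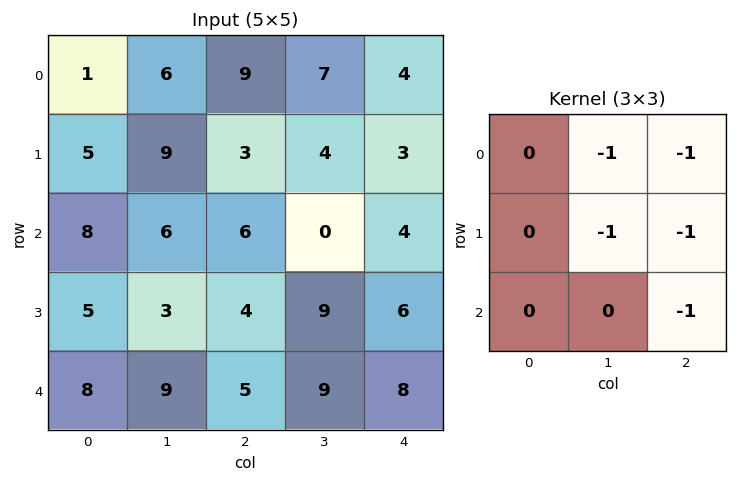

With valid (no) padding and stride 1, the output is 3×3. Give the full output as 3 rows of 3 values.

-33 -23 -22
-28 -22 -17
-24 -28 -27

Output[0,0]: The receptive field on the input at this output position is [1 6 9 / 5 9 3 / 8 6 6]. Elementwise product with the kernel and sum: 6·-1 + 9·-1 + 9·-1 + 3·-1 + 6·-1.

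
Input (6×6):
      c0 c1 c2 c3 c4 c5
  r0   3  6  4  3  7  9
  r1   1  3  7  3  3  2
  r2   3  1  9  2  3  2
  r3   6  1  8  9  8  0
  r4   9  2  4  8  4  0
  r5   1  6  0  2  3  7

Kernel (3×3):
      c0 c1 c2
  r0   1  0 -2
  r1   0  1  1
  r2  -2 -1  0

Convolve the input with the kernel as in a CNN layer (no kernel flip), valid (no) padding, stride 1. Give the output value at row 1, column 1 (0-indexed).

The receptive field on the input at this output position is [3 7 3 / 1 9 2 / 1 8 9]. Elementwise product with the kernel and sum: 3·1 + 3·-2 + 9·1 + 2·1 + 1·-2 + 8·-1.

-2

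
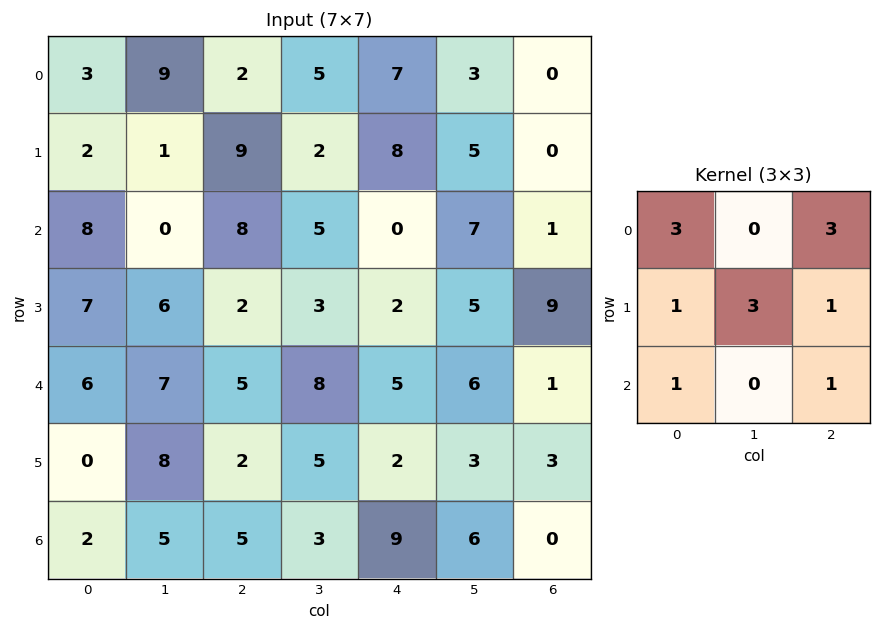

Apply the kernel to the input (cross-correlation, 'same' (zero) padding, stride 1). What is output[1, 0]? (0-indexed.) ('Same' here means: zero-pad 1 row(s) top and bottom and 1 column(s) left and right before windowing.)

34

The receptive field on the zero-padded input at this output position is [0 3 9 / 0 2 1 / 0 8 0]. Elementwise product with the kernel and sum: 0·3 + 9·3 + 0·1 + 2·3 + 1·1 + 0·1 + 0·1.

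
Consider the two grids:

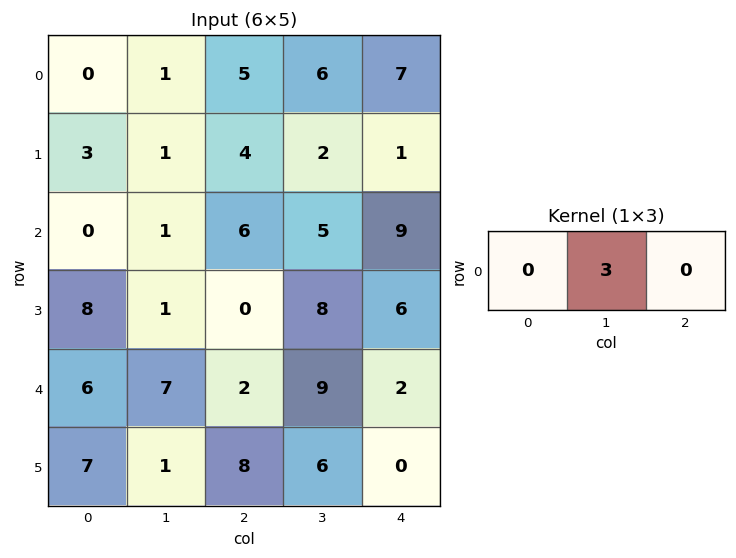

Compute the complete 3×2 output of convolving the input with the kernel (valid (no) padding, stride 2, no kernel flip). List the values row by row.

3 18
3 15
21 27

Output[0,0]: The receptive field on the input at this output position is [0 1 5]. Elementwise product with the kernel and sum: 1·3.
Output[0,1]: The receptive field on the input at this output position is [5 6 7]. Elementwise product with the kernel and sum: 6·3.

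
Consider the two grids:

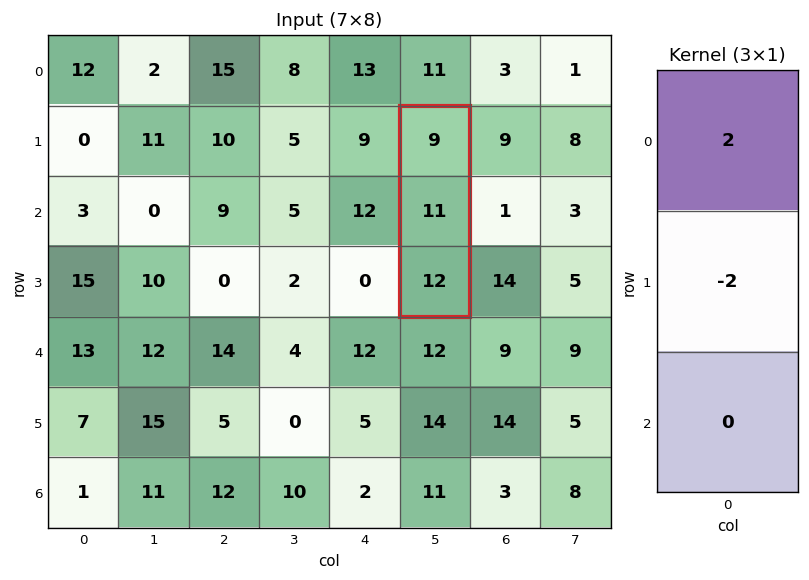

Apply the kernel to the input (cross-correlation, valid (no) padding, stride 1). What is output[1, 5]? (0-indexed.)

The receptive field on the input at this output position is [9 / 11 / 12]. Elementwise product with the kernel and sum: 9·2 + 11·-2.

-4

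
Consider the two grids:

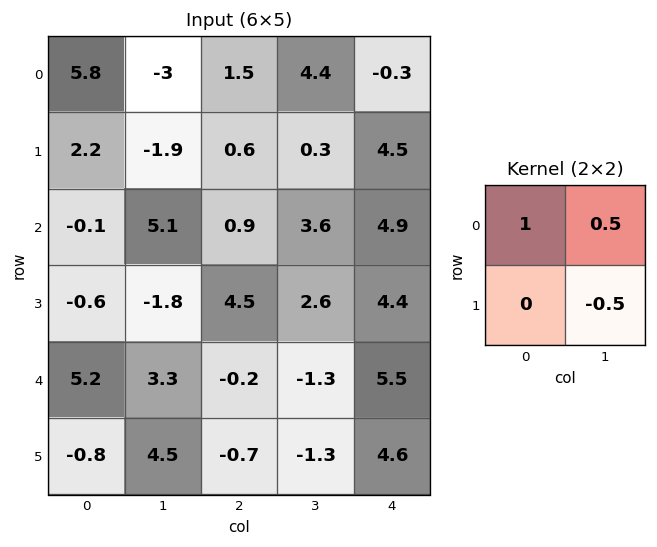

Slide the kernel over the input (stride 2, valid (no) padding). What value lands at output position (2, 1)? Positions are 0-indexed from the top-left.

The receptive field on the input at this output position is [-0.2 -1.3 / -0.7 -1.3]. Elementwise product with the kernel and sum: -0.2·1 + -1.3·0.5 + -1.3·-0.5.

-0.2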